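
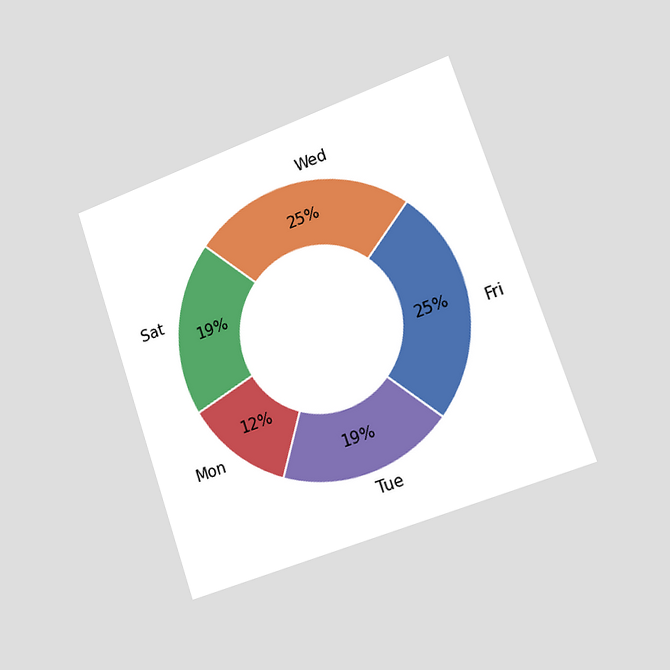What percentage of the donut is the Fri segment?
The chart is tilted about 19° counter-clockwise and viewed slightly from the right. The Fri segment takes up 25% of the ring.

25%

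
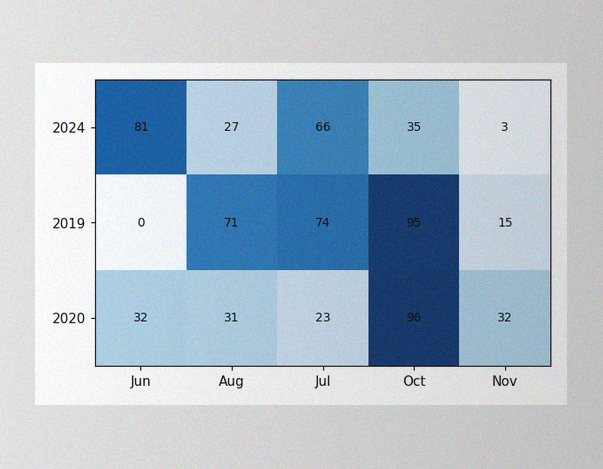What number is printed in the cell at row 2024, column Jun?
The image has some photo noise and uneven lighting. The (2024, Jun) cell reads 81.

81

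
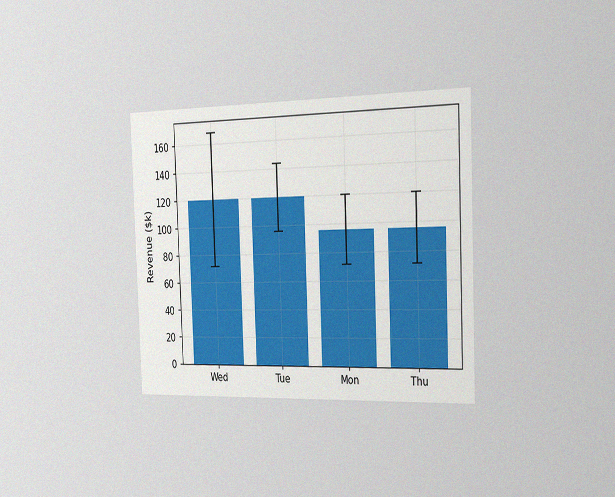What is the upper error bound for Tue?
The chart is tilted about 2° counter-clockwise and viewed slightly from the right, with some photo noise. The Tue bar's upper whisker reaches $144k.

$144k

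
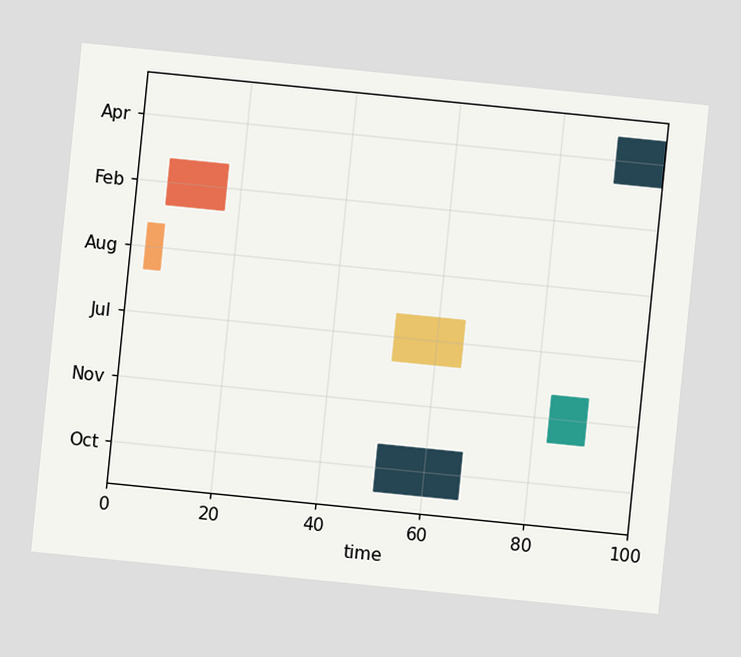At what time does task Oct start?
The chart is tilted about 6° clockwise. The Oct bar begins at t=51.

51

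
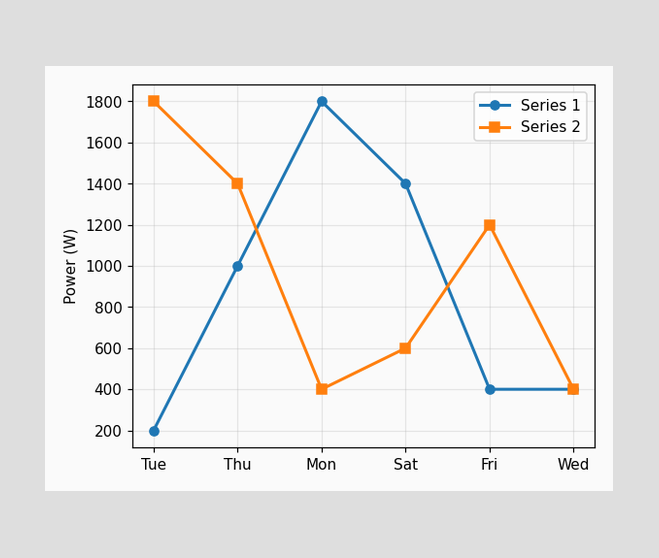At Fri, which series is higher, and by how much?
Series 2, by 800W

At Fri, Series 2 sits above the other line by 800W.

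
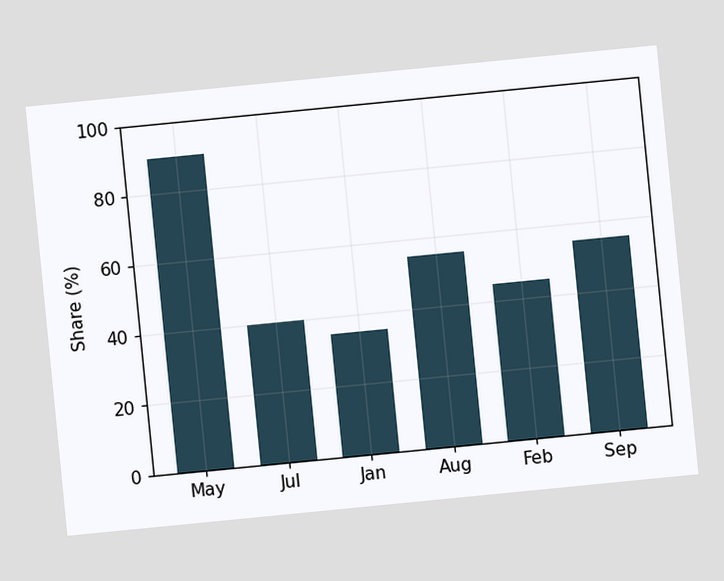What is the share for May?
90%

The chart is tilted about 6° counter-clockwise. Reading along the chart's y-axis, the May bar reaches 90%.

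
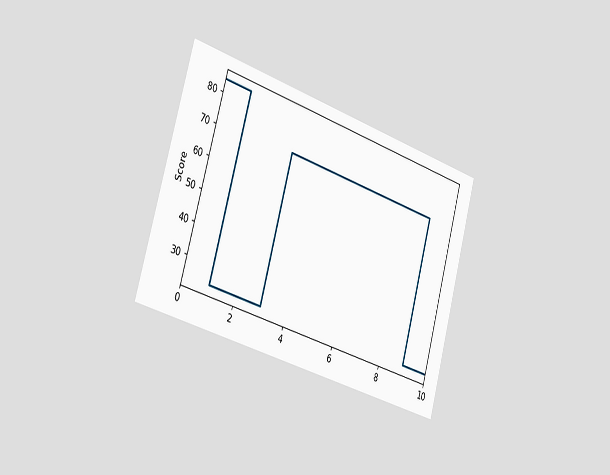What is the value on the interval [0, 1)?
84

The chart is tilted about 16° clockwise and viewed slightly from the left. On [0, 1) the step sits at 84.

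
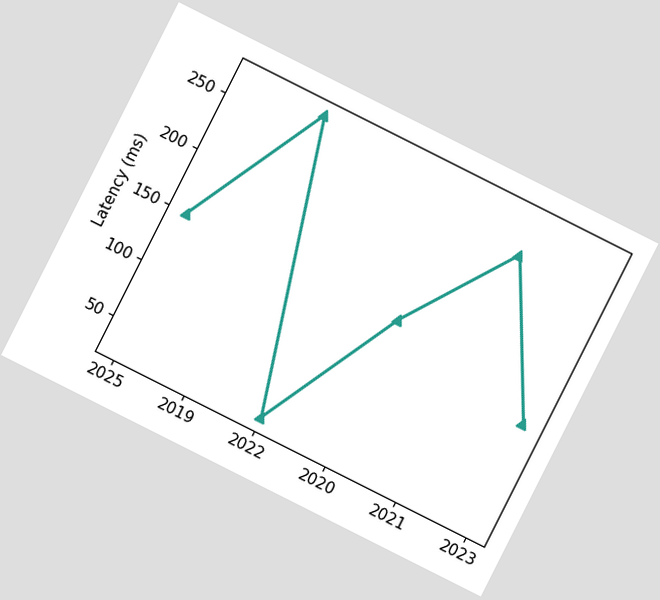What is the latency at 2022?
The chart is tilted about 27° clockwise. At 2022, the line is at 30ms.

30ms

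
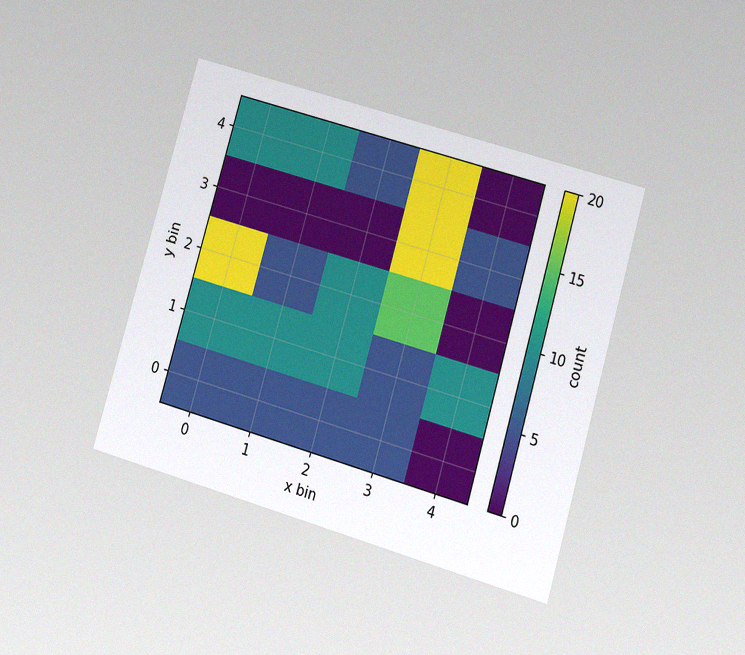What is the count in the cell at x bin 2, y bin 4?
The chart is tilted about 16° clockwise and viewed at a slight angle, with some photo noise. Matching the cell (2, 4) against the colorbar gives 5.

5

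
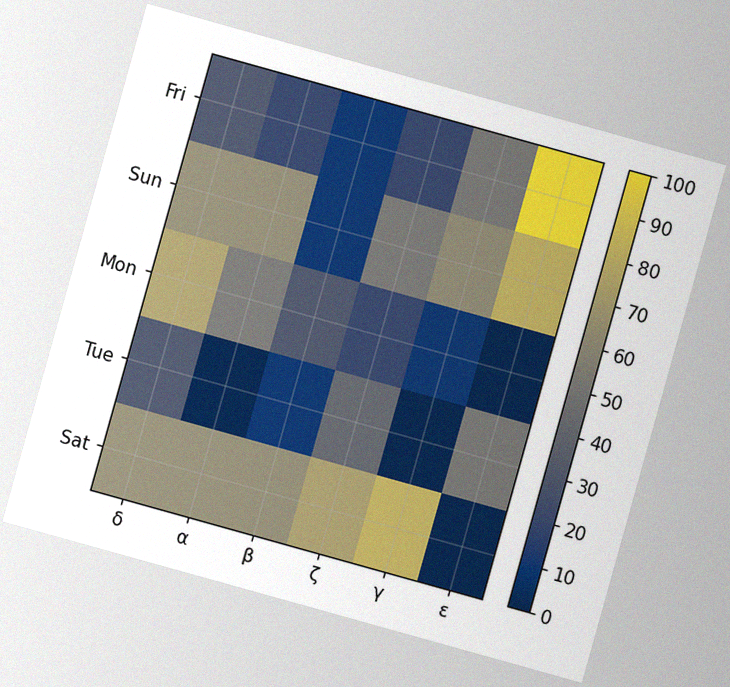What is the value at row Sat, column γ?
80

The chart is tilted about 16° clockwise, with some photo noise. Matching cell (Sat, γ) against the colorbar gives 80.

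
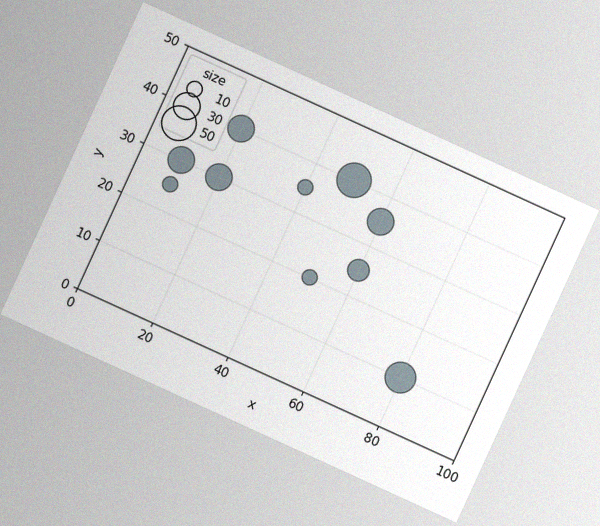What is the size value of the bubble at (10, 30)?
30

The chart is tilted about 25° clockwise, with some photo noise. Matching the bubble at (10, 30) against the size legend gives 30.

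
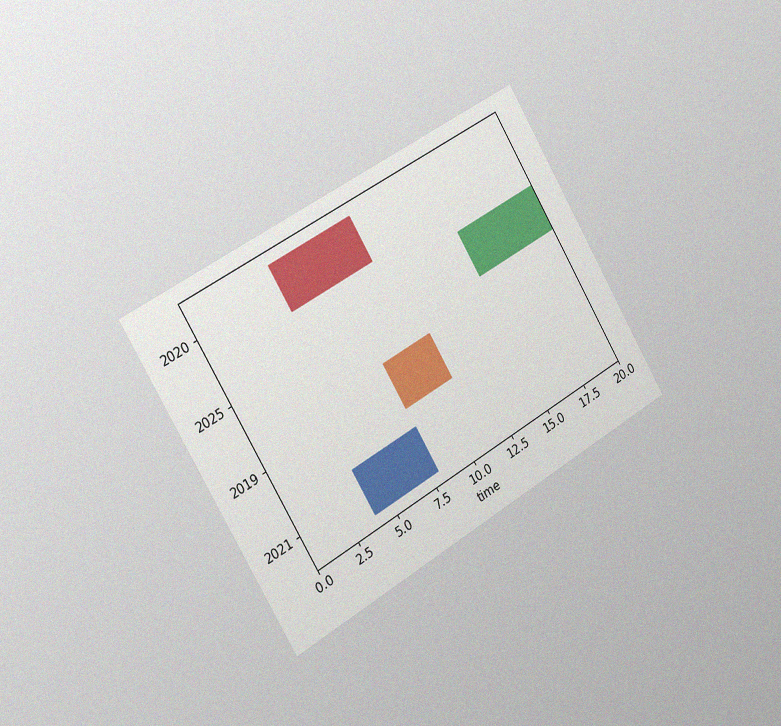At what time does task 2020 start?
5

The chart is tilted about 31° counter-clockwise and viewed slightly from the left, with some photo noise. The 2020 bar begins at t=5.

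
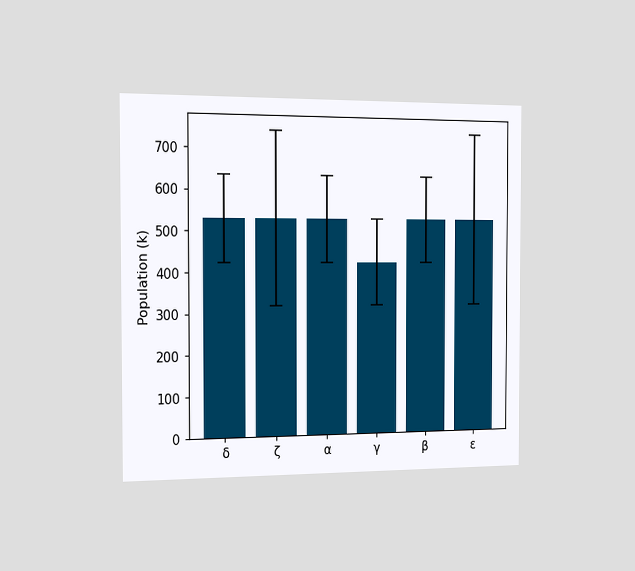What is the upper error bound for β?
636k

The chart is viewed slightly from the left. The β bar's upper whisker reaches 636k.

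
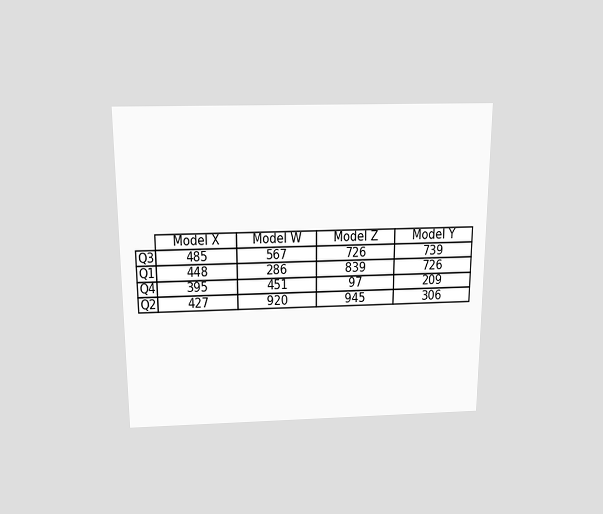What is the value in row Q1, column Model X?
The chart is viewed slightly from above. The (Q1, Model X) cell reads 448.

448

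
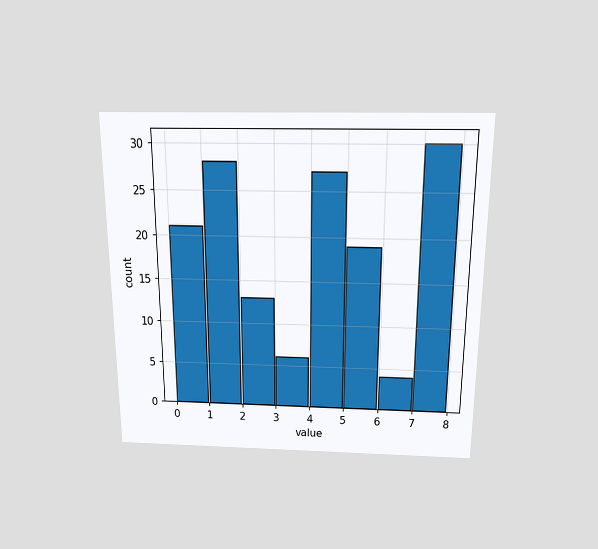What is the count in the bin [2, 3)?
13

The chart is viewed slightly from above. The [2, 3) bin has height 13.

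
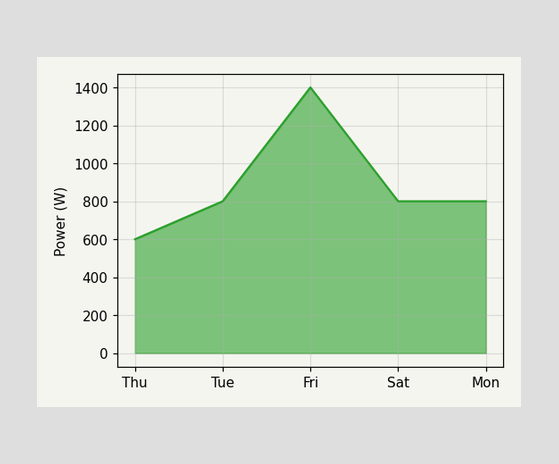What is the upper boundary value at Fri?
At Fri the upper boundary is at 1400W.

1400W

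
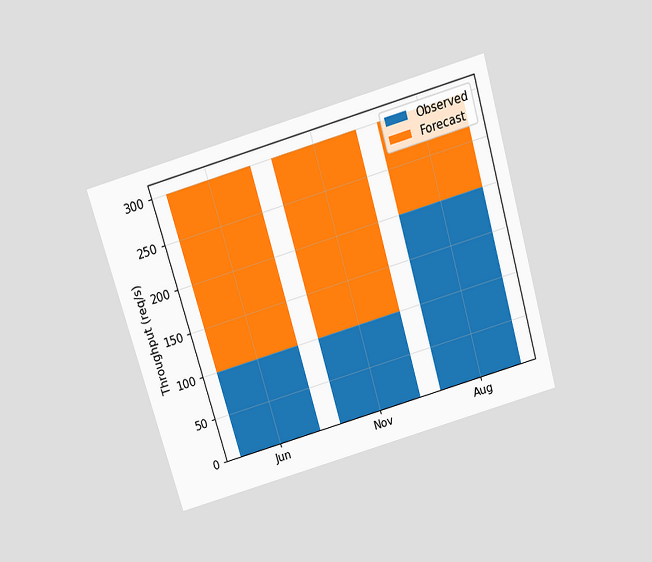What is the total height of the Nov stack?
The chart is tilted about 16° counter-clockwise and viewed slightly from above. The Nov stack's top reaches 300req/s on the y-axis.

300req/s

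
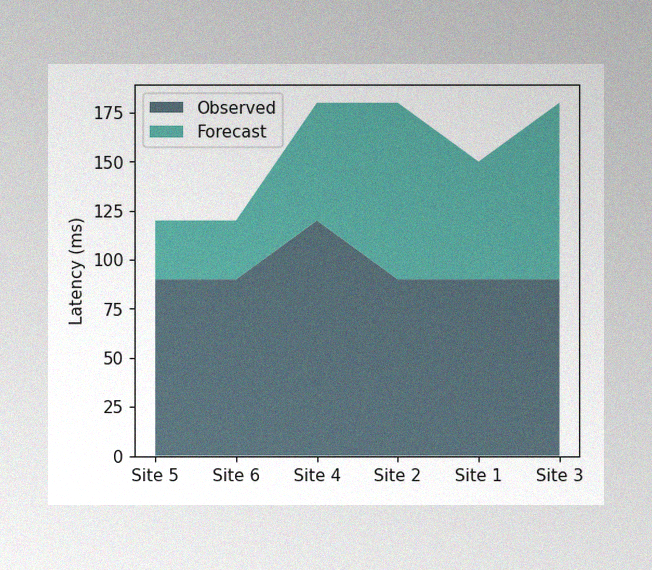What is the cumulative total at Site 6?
120ms

The image has some photo noise and uneven lighting. The stacked total at Site 6 reaches 120ms.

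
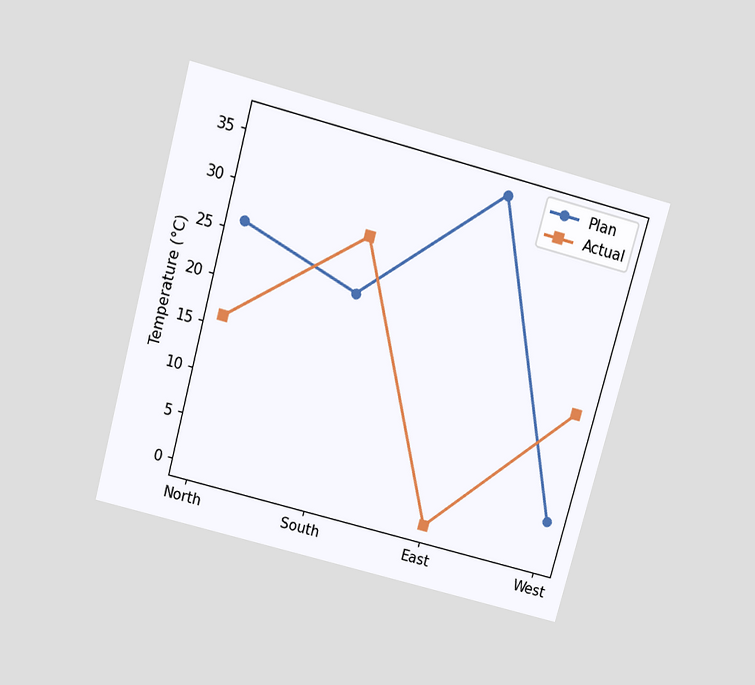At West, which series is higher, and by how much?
The chart is tilted about 15° clockwise and viewed slightly from above. At West, Actual sits above the other line by 12°C.

Actual, by 12°C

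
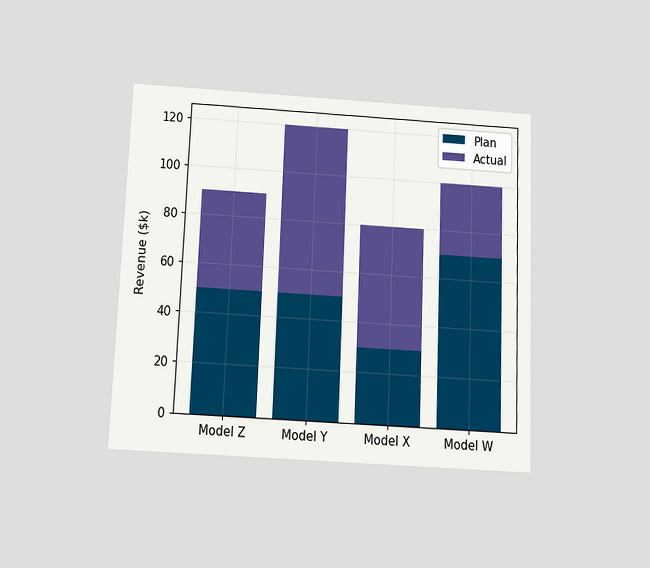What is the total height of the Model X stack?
$80k

The chart is tilted about 2° clockwise and viewed slightly from below. The Model X stack's top reaches $80k on the y-axis.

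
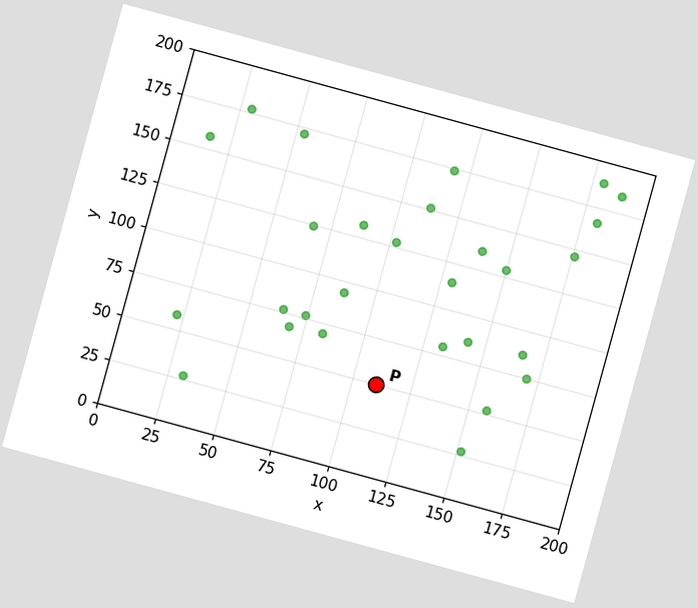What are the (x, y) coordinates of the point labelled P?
The chart is tilted about 15° clockwise. Following the gridlines from P to each axis, P sits at (110, 50).

(110, 50)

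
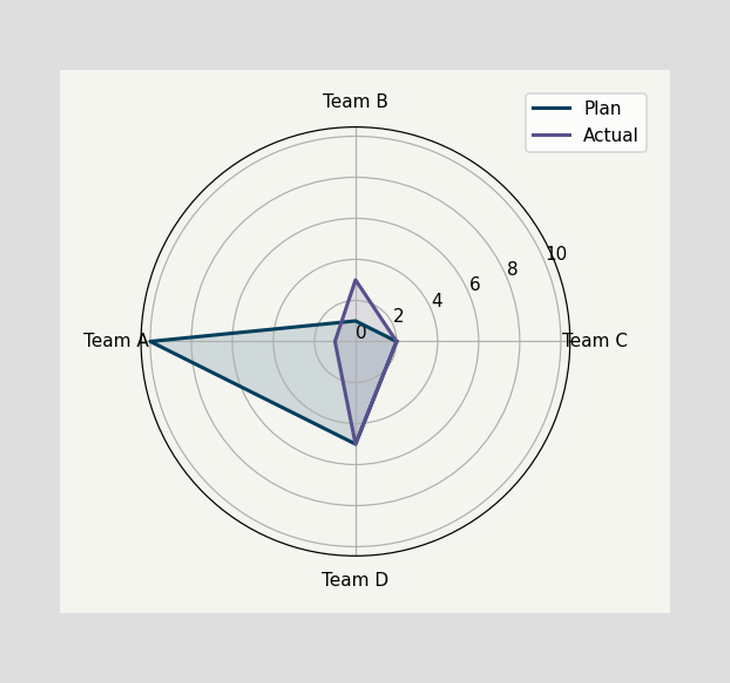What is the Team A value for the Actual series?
1

On the Team A axis, Actual reaches 1.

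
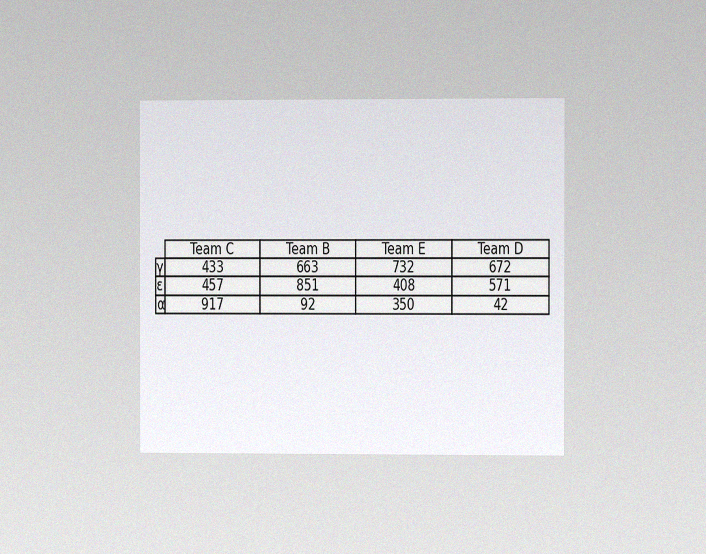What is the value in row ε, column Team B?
851

The chart is viewed slightly from the right, with some photo noise. The (ε, Team B) cell reads 851.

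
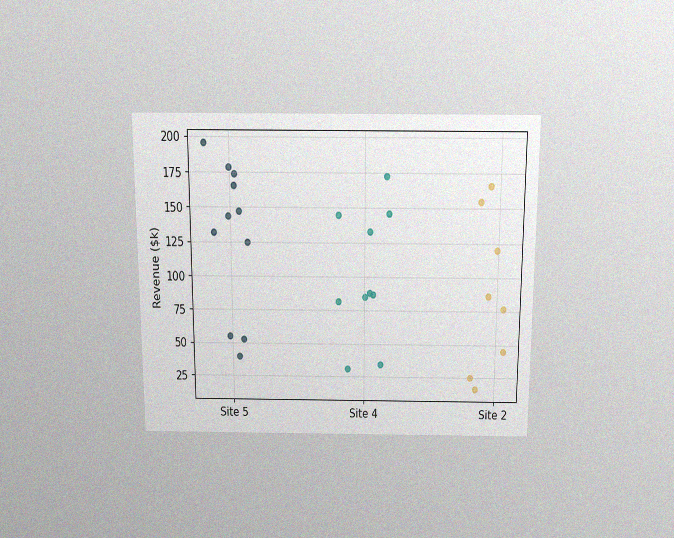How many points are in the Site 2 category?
8

The chart is viewed slightly from above, with some photo noise. Counting the markers in the Site 2 column gives 8.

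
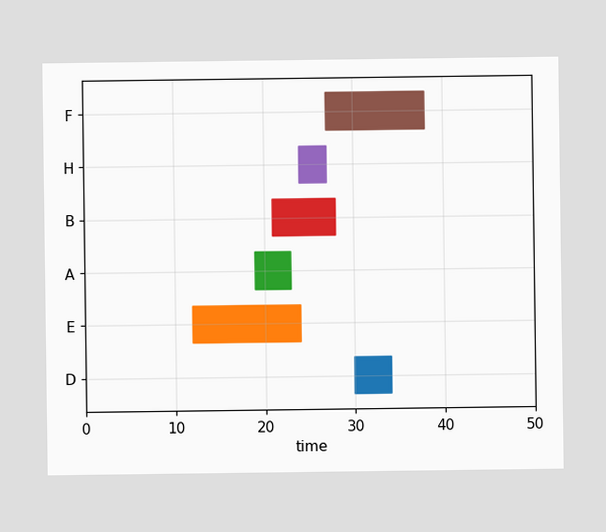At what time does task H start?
The H bar begins at t=24.

24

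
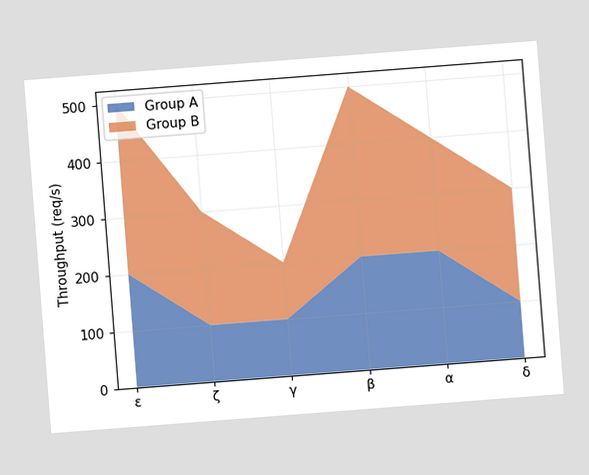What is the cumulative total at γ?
200req/s

The chart is tilted about 4° counter-clockwise. The stacked total at γ reaches 200req/s.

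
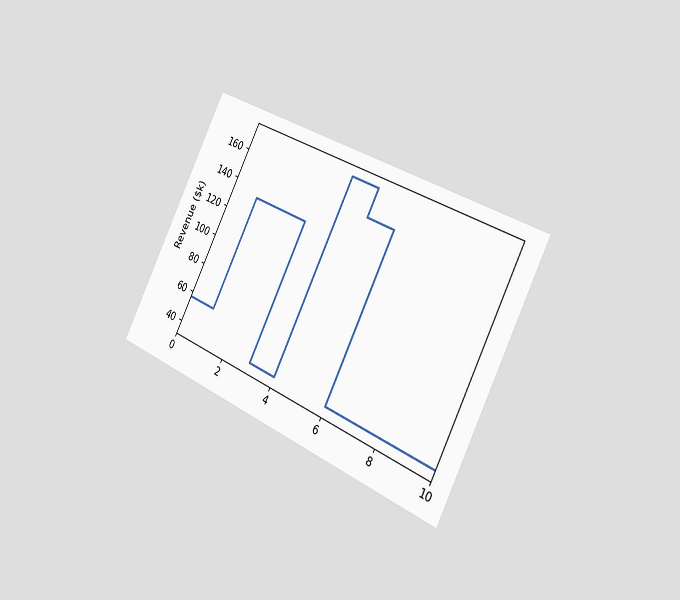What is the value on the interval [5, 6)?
The chart is tilted about 26° clockwise and viewed slightly from the right. On [5, 6) the step sits at $152k.

$152k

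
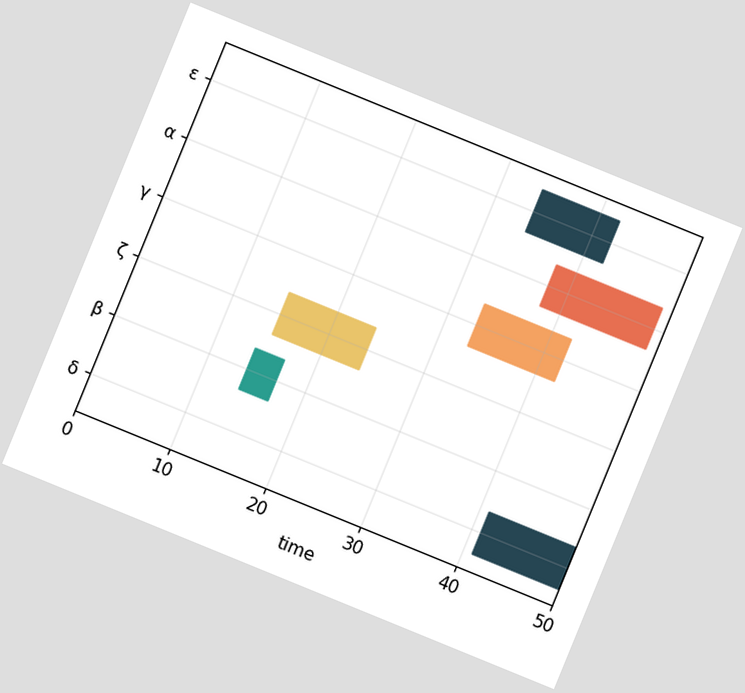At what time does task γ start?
33

The chart is tilted about 22° clockwise. The γ bar begins at t=33.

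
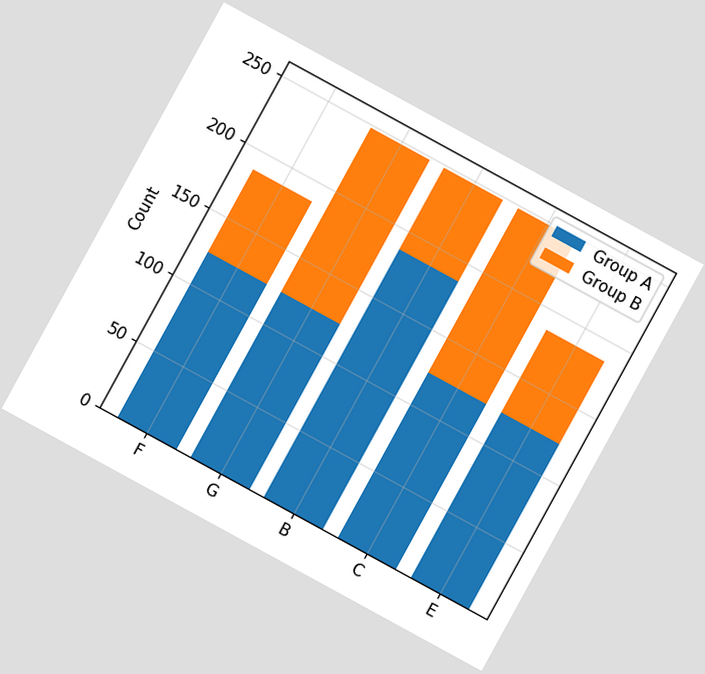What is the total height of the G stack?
248

The chart is tilted about 29° clockwise. The G stack's top reaches 248 on the y-axis.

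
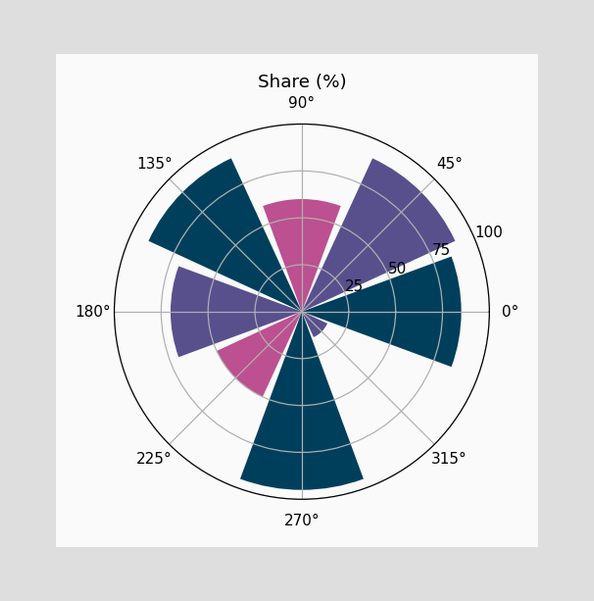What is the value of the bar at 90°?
60%

The bar at 90° reaches 60% on the radial axis.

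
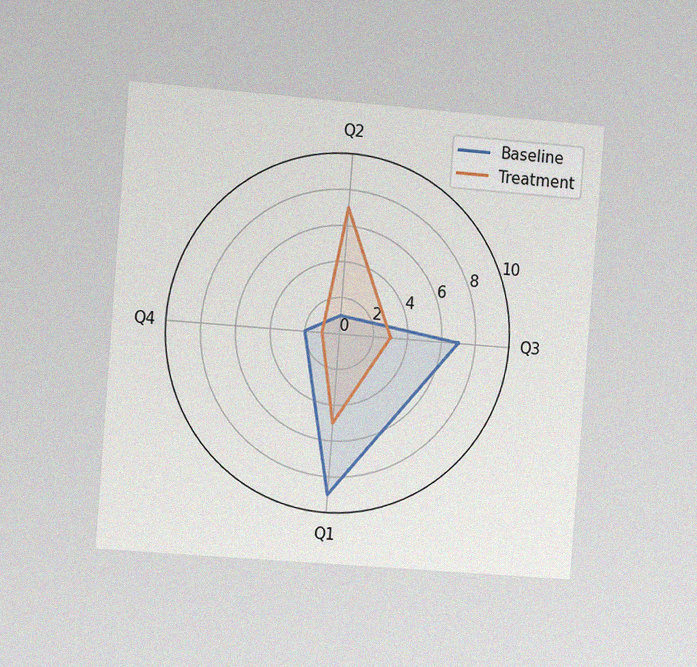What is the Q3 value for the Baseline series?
7

The chart is tilted about 4° clockwise and viewed slightly from the left, with some photo noise. On the Q3 axis, Baseline reaches 7.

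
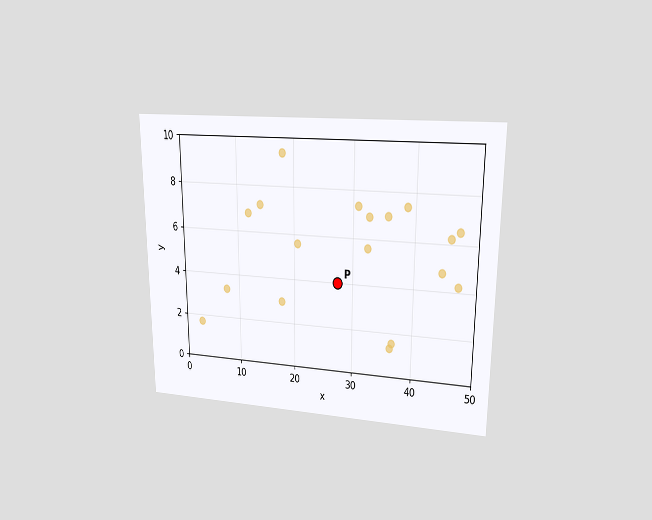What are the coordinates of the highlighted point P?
The chart is viewed at a slight angle. Following the gridlines from P to each axis, P sits at (27.5, 4).

(27.5, 4)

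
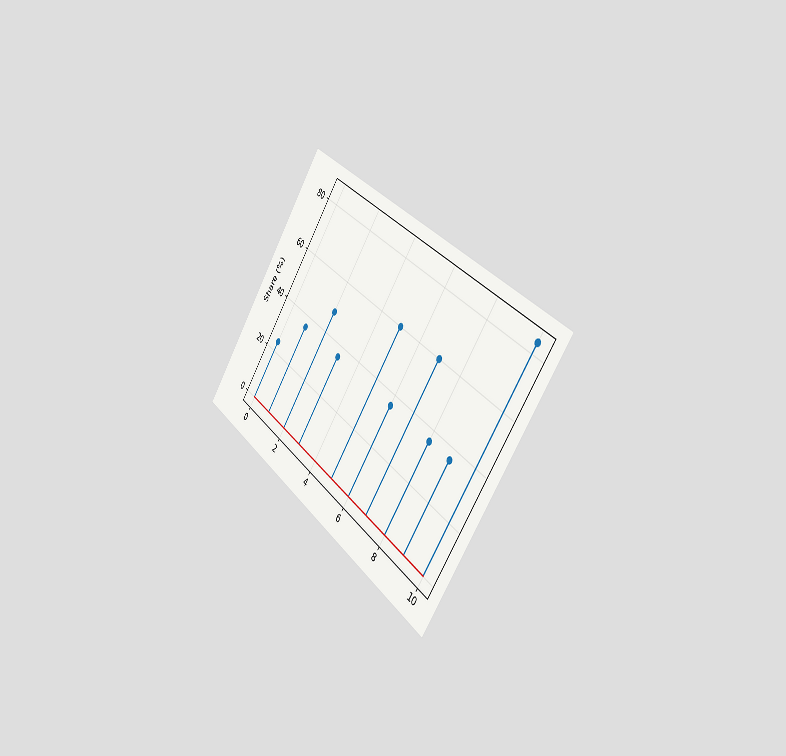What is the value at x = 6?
The chart is tilted about 37° clockwise and viewed slightly from the right. The stem at x=6 reaches 36%.

36%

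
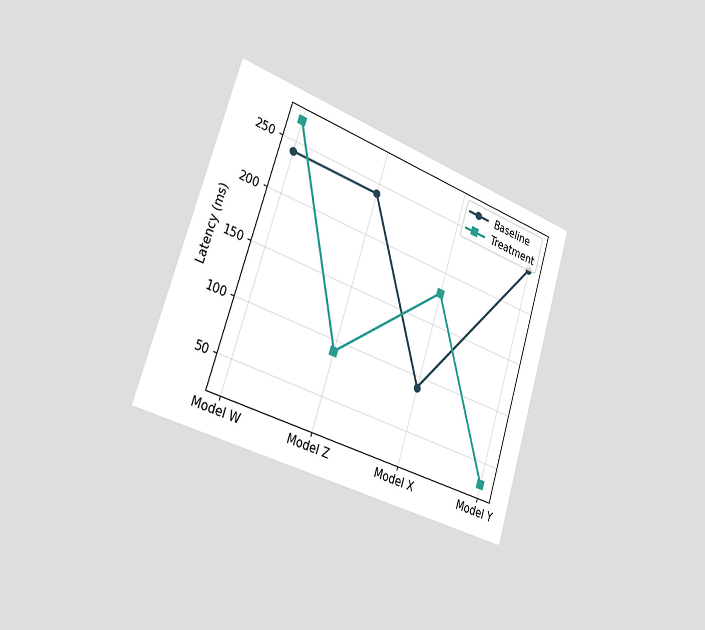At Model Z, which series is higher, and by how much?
Baseline, by 150ms

The chart is tilted about 18° clockwise and viewed slightly from the left. At Model Z, Baseline sits above the other line by 150ms.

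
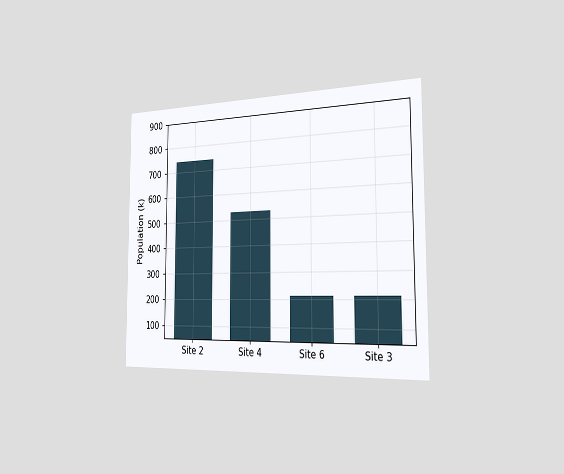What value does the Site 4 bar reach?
530k

The chart is viewed slightly from the right. Reading along the chart's y-axis, the Site 4 bar reaches 530k.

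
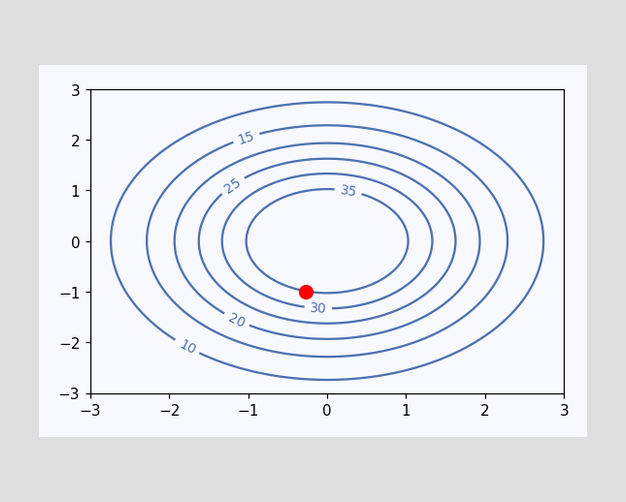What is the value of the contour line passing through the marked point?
35

The marked point sits on the contour labelled 35.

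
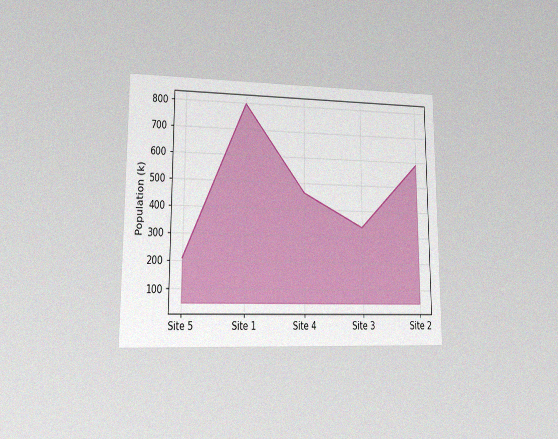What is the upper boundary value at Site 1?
798k

The chart is viewed at a slight angle, with some photo noise. At Site 1 the upper boundary is at 798k.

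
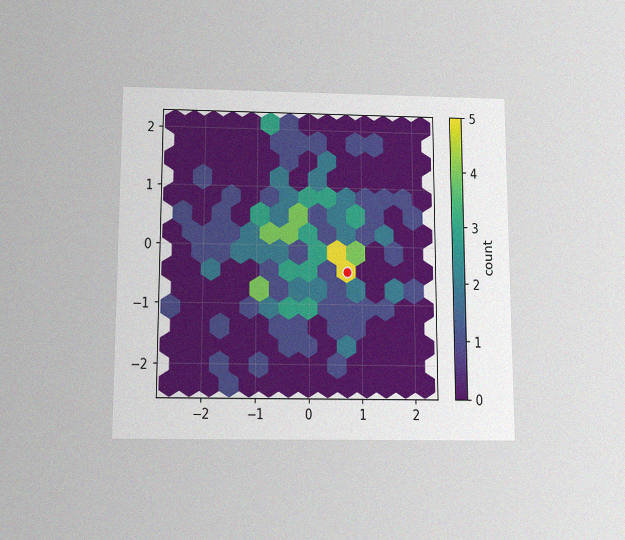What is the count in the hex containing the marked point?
The chart is viewed slightly from below, with some photo noise. The marked hex reads 5 on the colorbar.

5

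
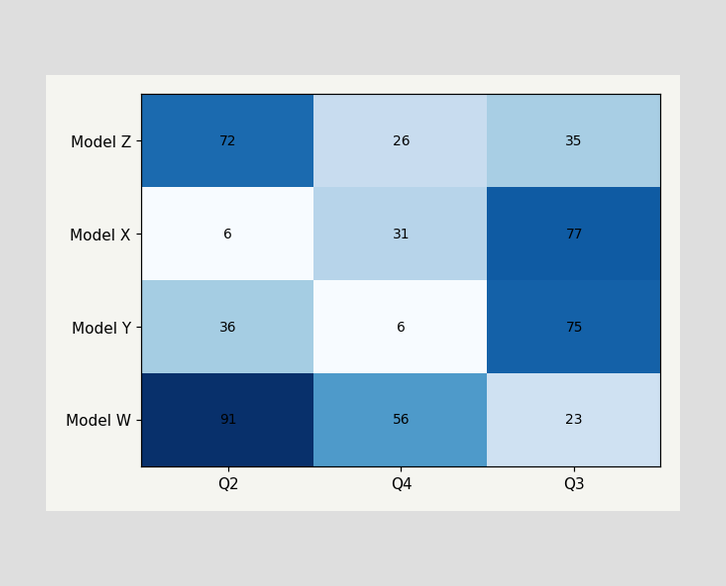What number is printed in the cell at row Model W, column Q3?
The (Model W, Q3) cell reads 23.

23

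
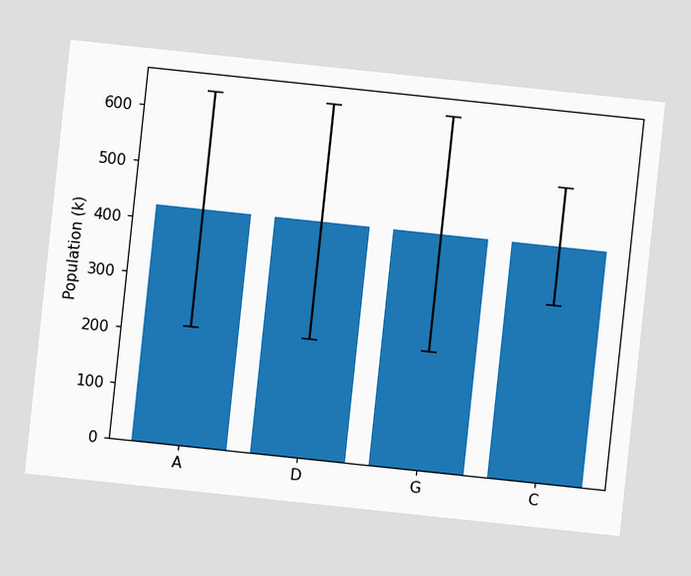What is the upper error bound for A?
The chart is tilted about 6° clockwise. The A bar's upper whisker reaches 636k.

636k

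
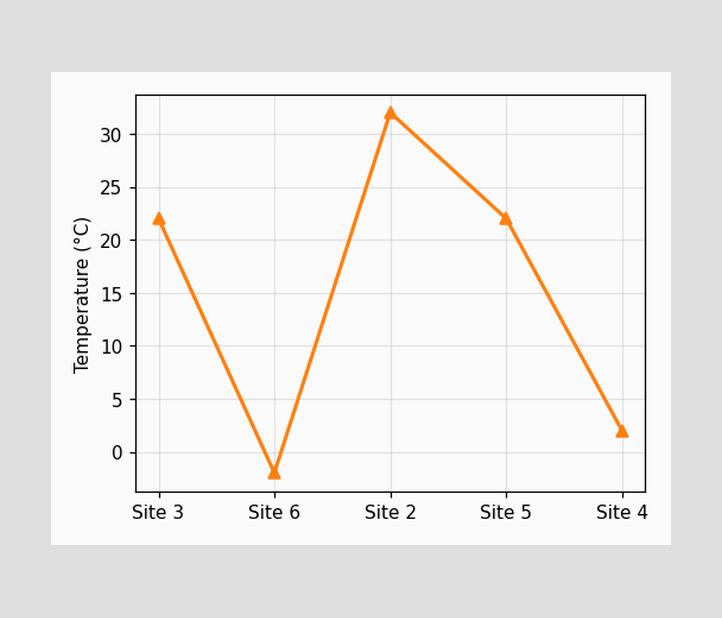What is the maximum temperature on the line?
32°C

The highest point is at Site 2, and reading across to the y-axis gives 32°C.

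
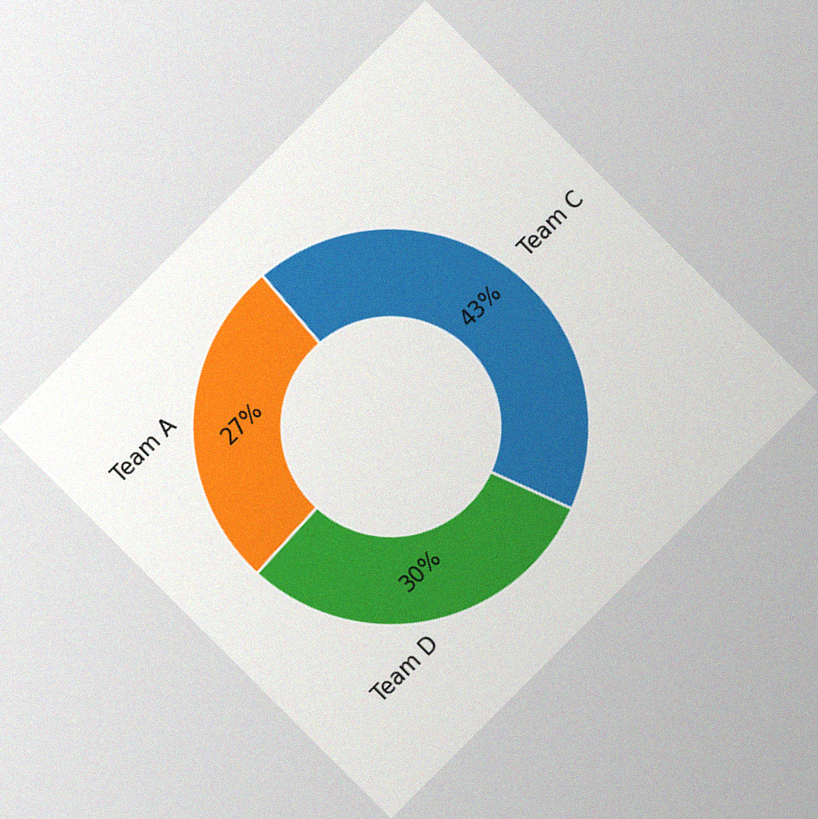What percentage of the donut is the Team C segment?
43%

The chart is tilted about 45° counter-clockwise, with some photo noise. The Team C segment takes up 43% of the ring.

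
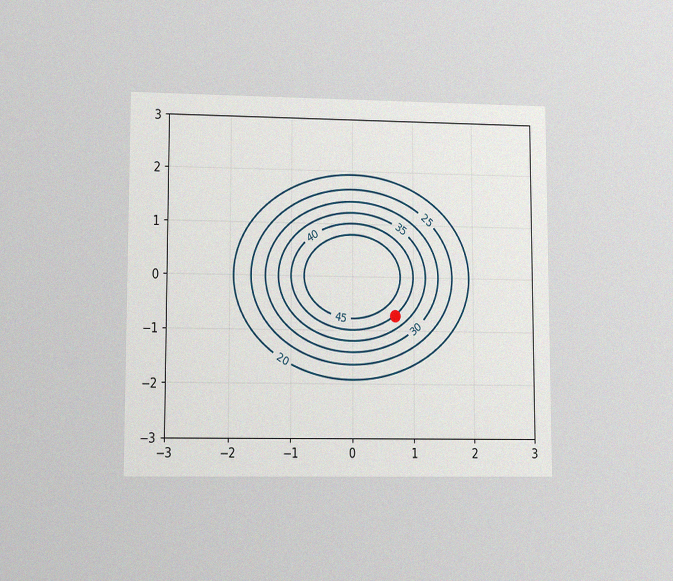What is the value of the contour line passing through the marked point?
The chart is viewed at a slight angle, with some photo noise. The marked point sits on the contour labelled 40.

40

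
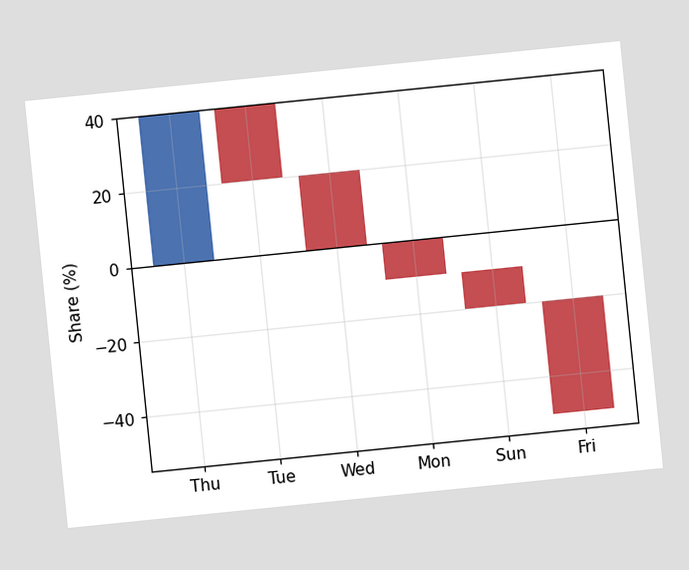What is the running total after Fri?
The chart is tilted about 6° counter-clockwise. After Fri the running total reaches -50%.

-50%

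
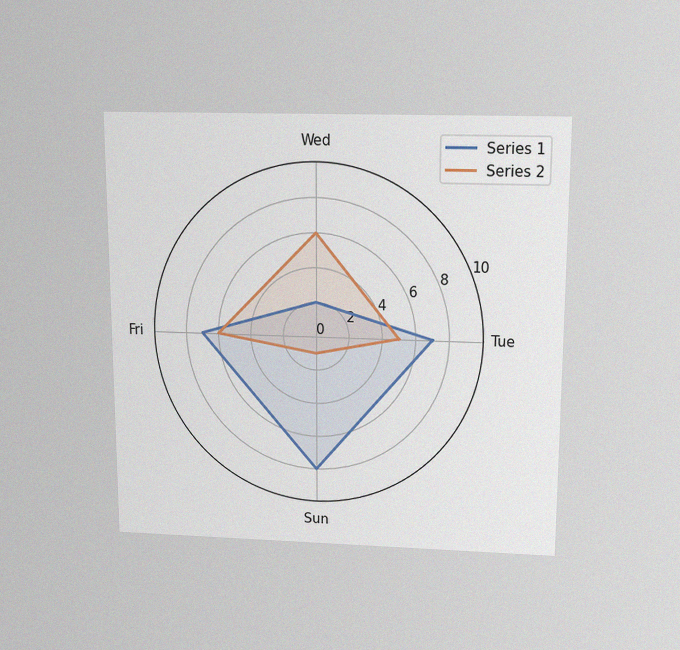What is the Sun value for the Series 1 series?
The chart is viewed slightly from above, with some photo noise. On the Sun axis, Series 1 reaches 8.

8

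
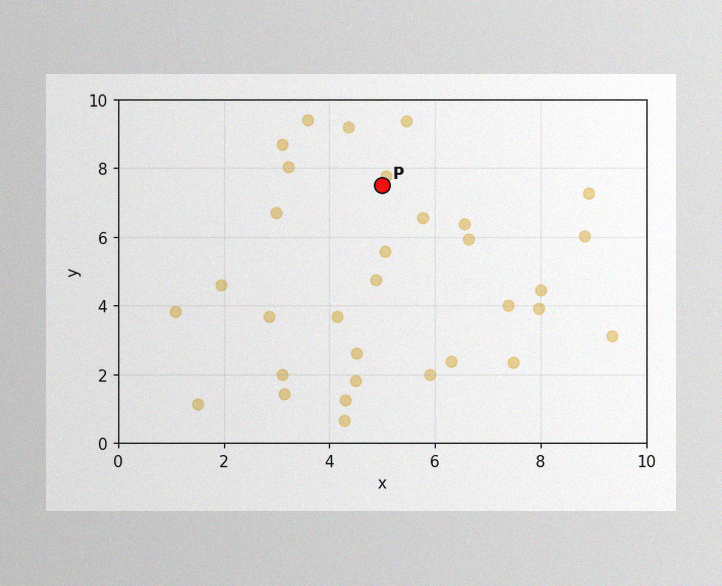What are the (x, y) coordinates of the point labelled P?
(5, 7.5)

The image has some photo noise and uneven lighting. Following the gridlines from P to each axis, P sits at (5, 7.5).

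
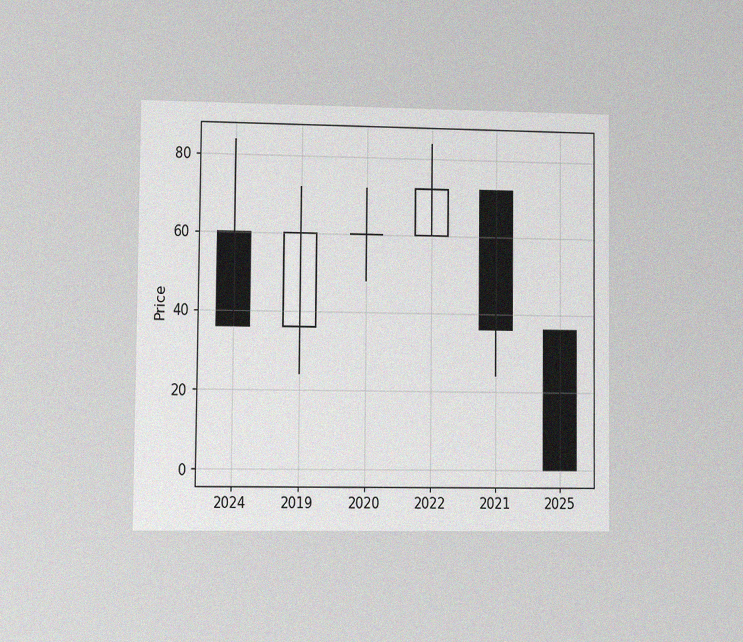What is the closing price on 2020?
60

The chart is viewed at a slight angle, with some photo noise. The 2020 candle closes at 60.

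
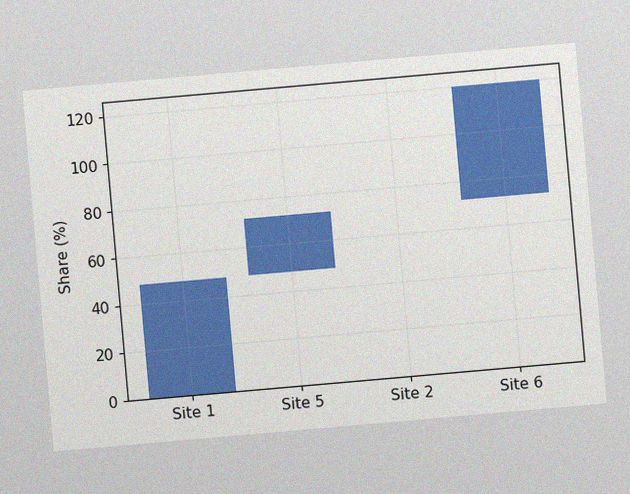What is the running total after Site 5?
The chart is tilted about 5° counter-clockwise, with some photo noise. After Site 5 the running total reaches 72%.

72%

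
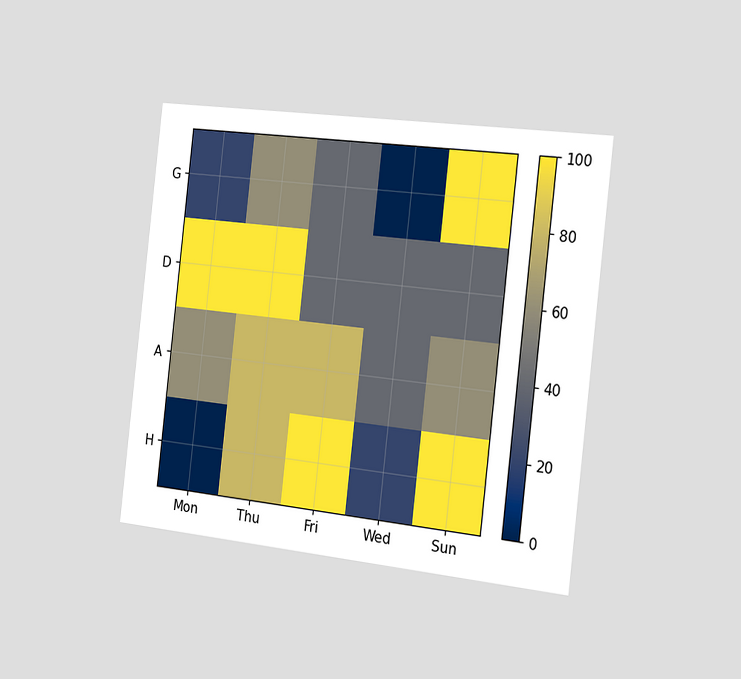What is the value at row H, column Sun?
The chart is tilted about 7° clockwise and viewed slightly from the right. Matching cell (H, Sun) against the colorbar gives 100.

100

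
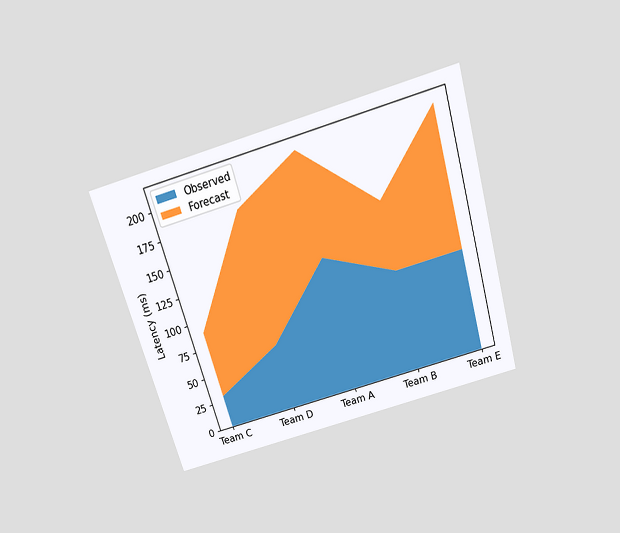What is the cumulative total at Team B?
The chart is tilted about 16° counter-clockwise and viewed slightly from above. The stacked total at Team B reaches 150ms.

150ms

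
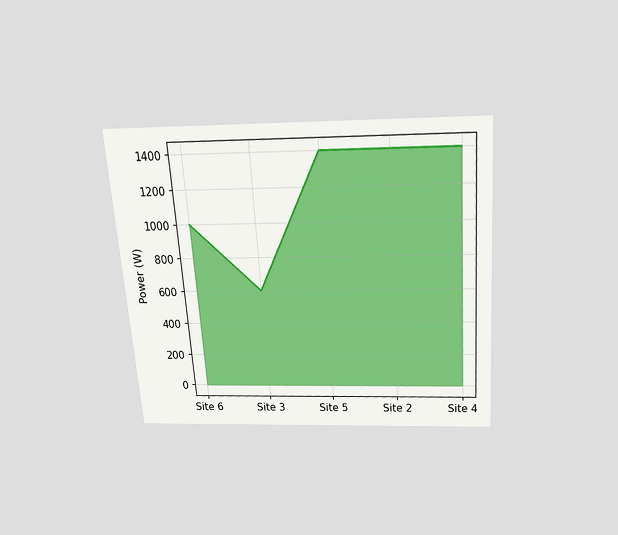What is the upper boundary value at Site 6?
The chart is tilted about 4° counter-clockwise and viewed slightly from above. At Site 6 the upper boundary is at 1000W.

1000W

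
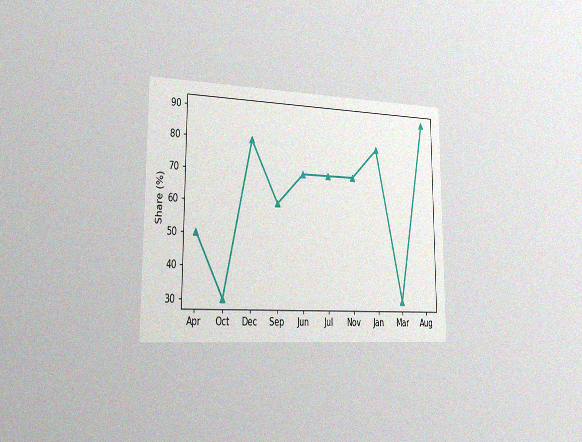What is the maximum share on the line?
90%

The chart is viewed slightly from the left, with some photo noise. The highest point is at Aug, and reading across to the y-axis gives 90%.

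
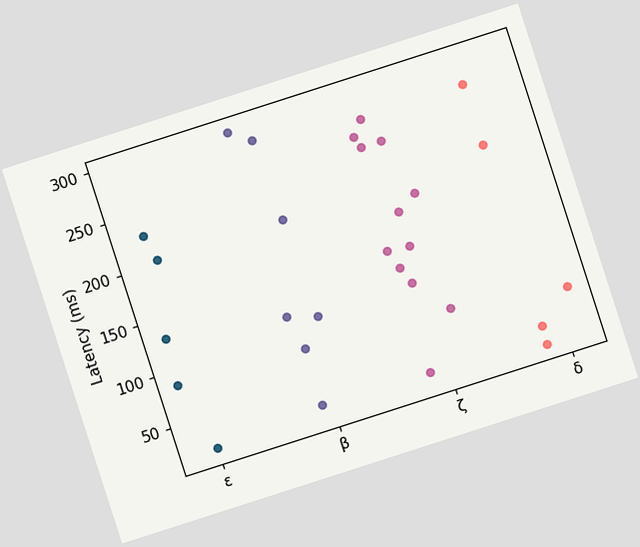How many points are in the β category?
The chart is tilted about 18° counter-clockwise. Counting the markers in the β column gives 7.

7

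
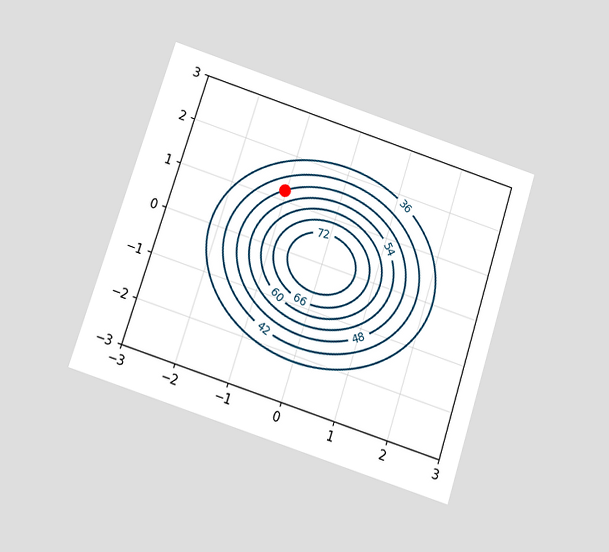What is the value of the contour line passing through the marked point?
48

The chart is tilted about 18° clockwise and viewed slightly from below. The marked point sits on the contour labelled 48.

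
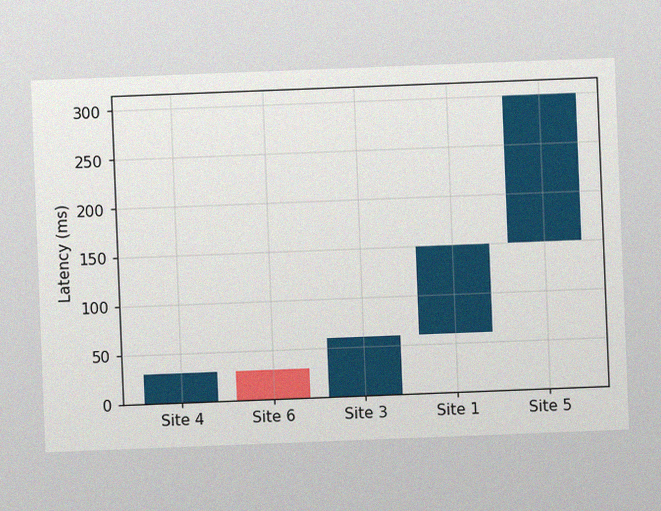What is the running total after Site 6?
0ms

The chart is tilted about 2° counter-clockwise, with some photo noise. After Site 6 the running total reaches 0ms.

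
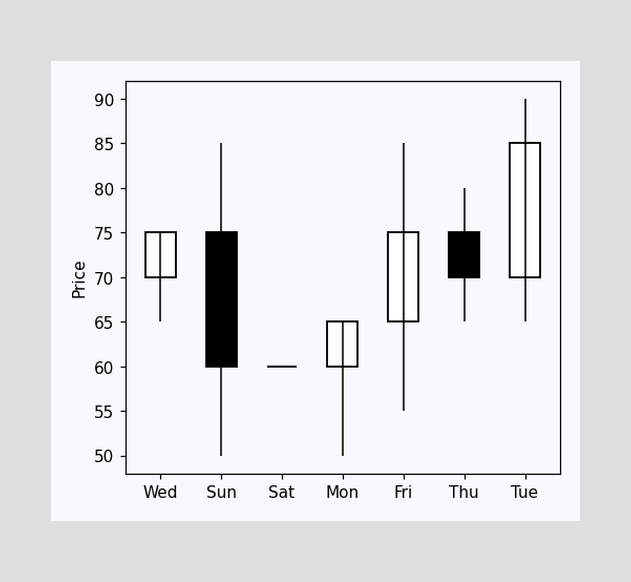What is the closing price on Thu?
70

The Thu candle closes at 70.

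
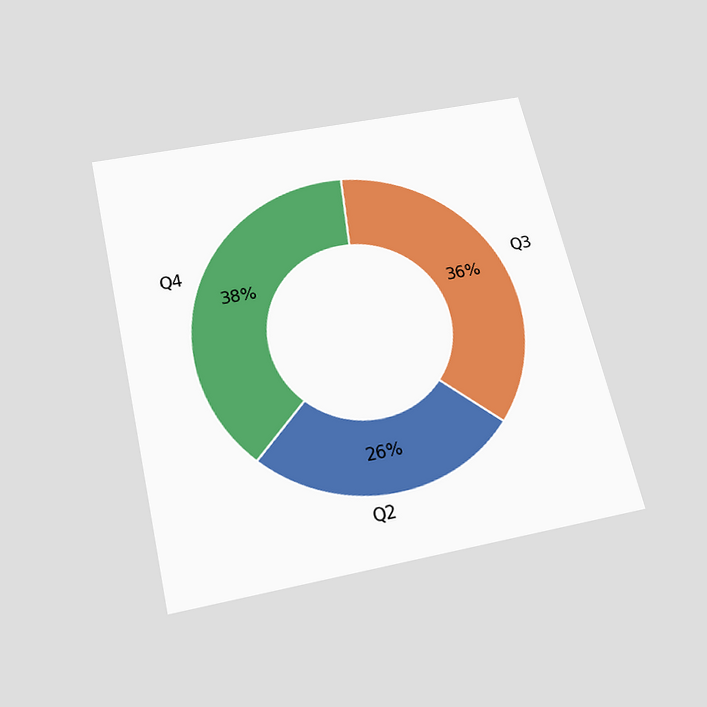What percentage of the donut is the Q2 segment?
The chart is tilted about 13° counter-clockwise and viewed slightly from below. The Q2 segment takes up 26% of the ring.

26%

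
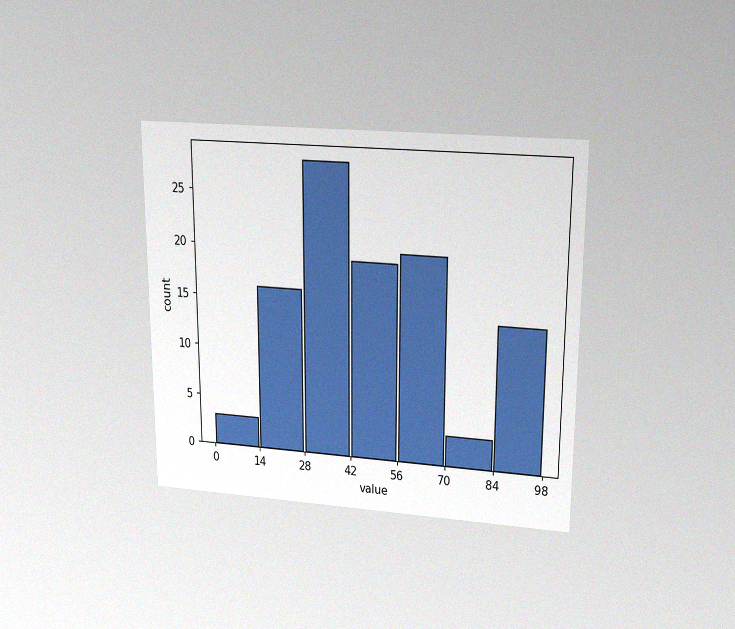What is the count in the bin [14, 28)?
16

The chart is viewed slightly from above, with some photo noise. The [14, 28) bin has height 16.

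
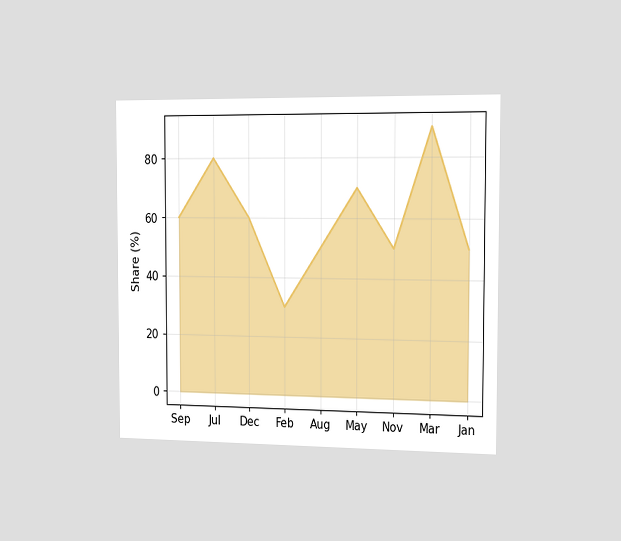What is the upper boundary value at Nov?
50%

The chart is viewed slightly from the right. At Nov the upper boundary is at 50%.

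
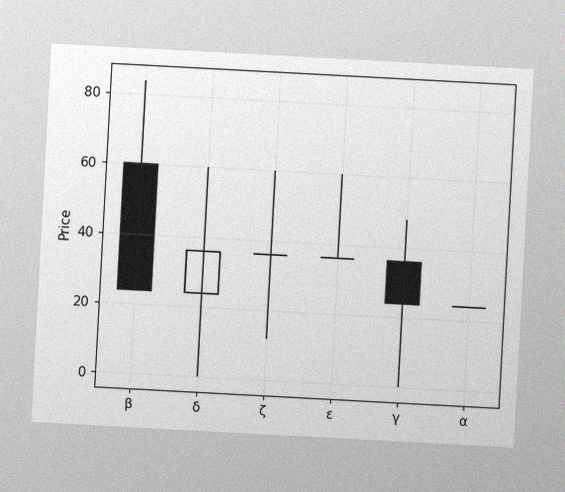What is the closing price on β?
The chart is tilted about 3° clockwise, with some photo noise. The β candle closes at 24.

24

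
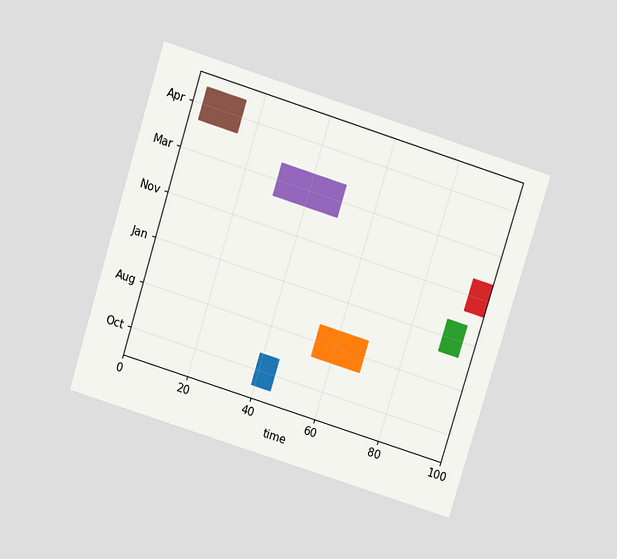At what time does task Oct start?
39

The chart is tilted about 17° clockwise and viewed slightly from above. The Oct bar begins at t=39.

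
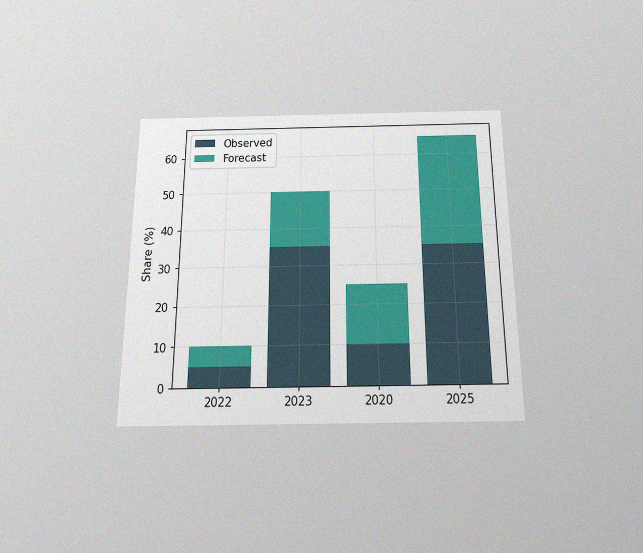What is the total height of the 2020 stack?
25%

The chart is viewed slightly from below, with some photo noise. The 2020 stack's top reaches 25% on the y-axis.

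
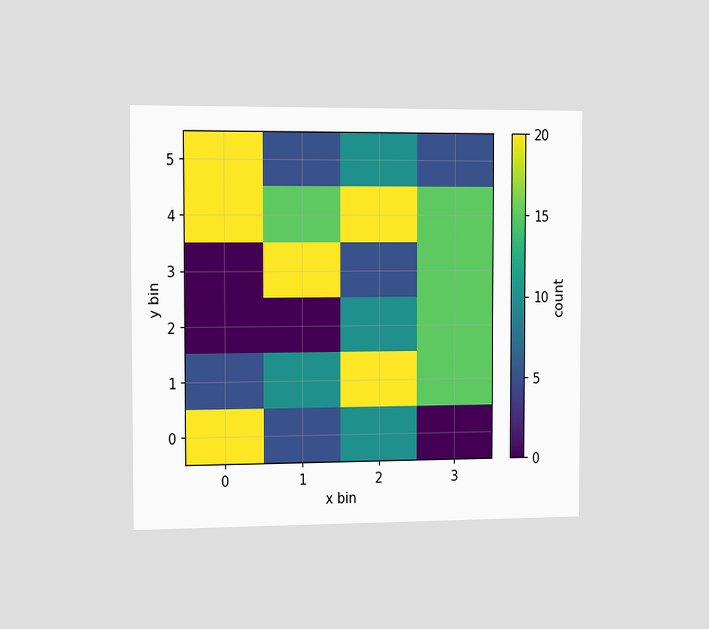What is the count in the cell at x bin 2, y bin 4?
The chart is viewed slightly from the left. Matching the cell (2, 4) against the colorbar gives 20.

20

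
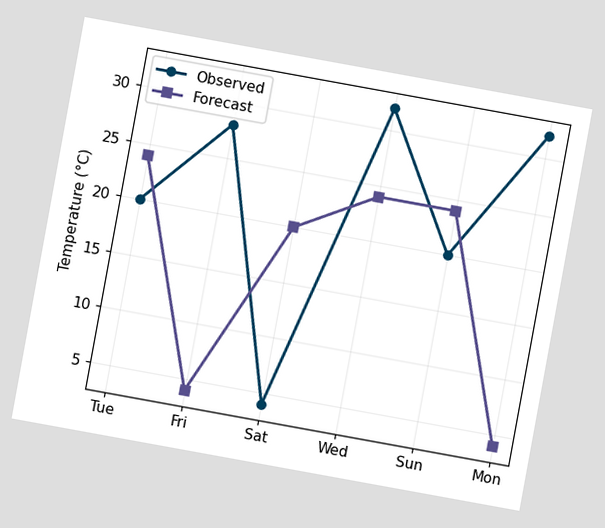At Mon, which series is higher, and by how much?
Observed, by 28°C

The chart is tilted about 10° clockwise. At Mon, Observed sits above the other line by 28°C.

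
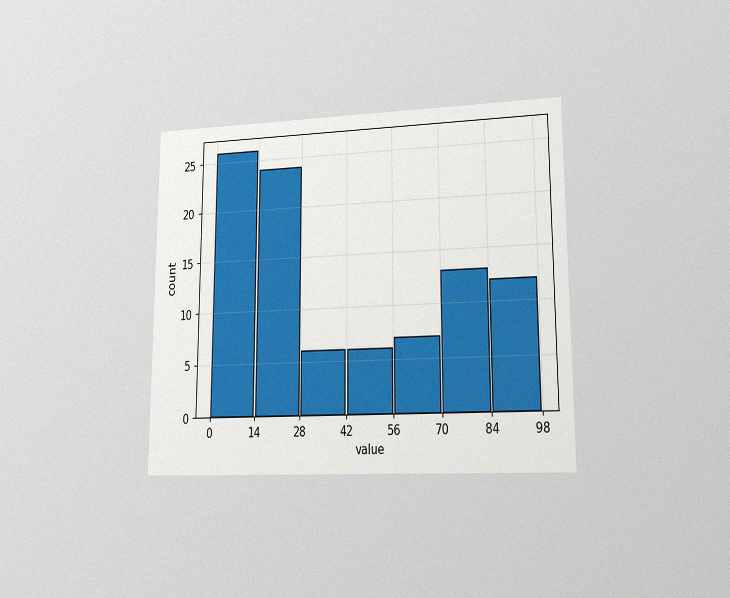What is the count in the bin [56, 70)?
7

The chart is viewed at a slight angle, with some photo noise. The [56, 70) bin has height 7.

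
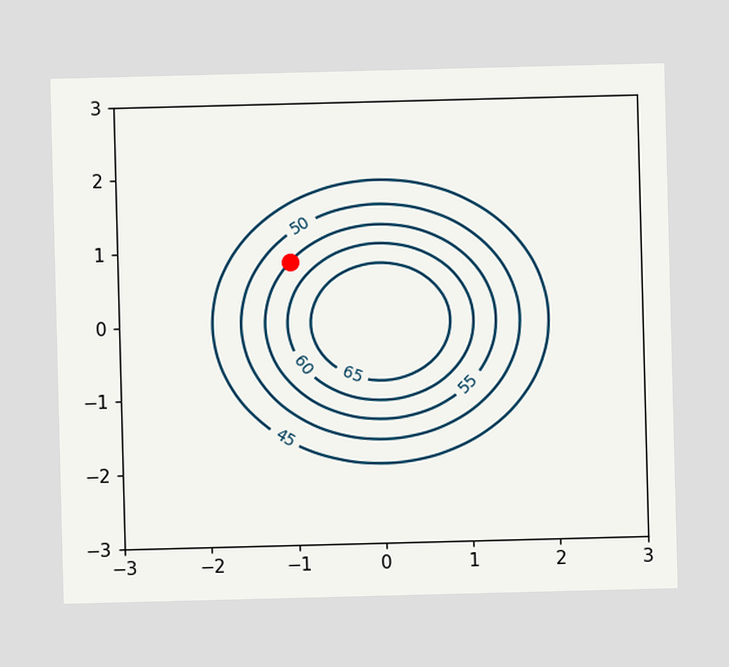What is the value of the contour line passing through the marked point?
The marked point sits on the contour labelled 55.

55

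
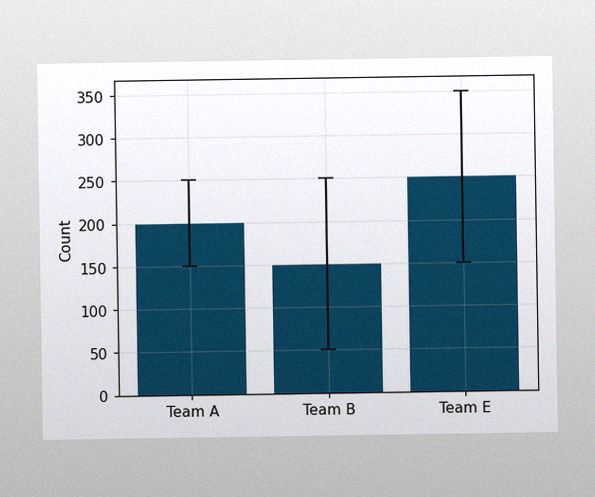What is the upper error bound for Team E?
350

The image has some photo noise and uneven lighting. The Team E bar's upper whisker reaches 350.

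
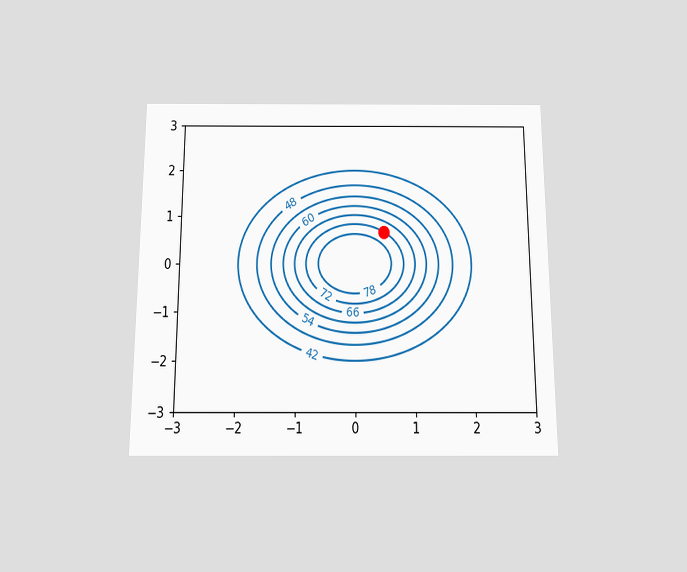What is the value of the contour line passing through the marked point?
72

The chart is viewed slightly from below. The marked point sits on the contour labelled 72.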